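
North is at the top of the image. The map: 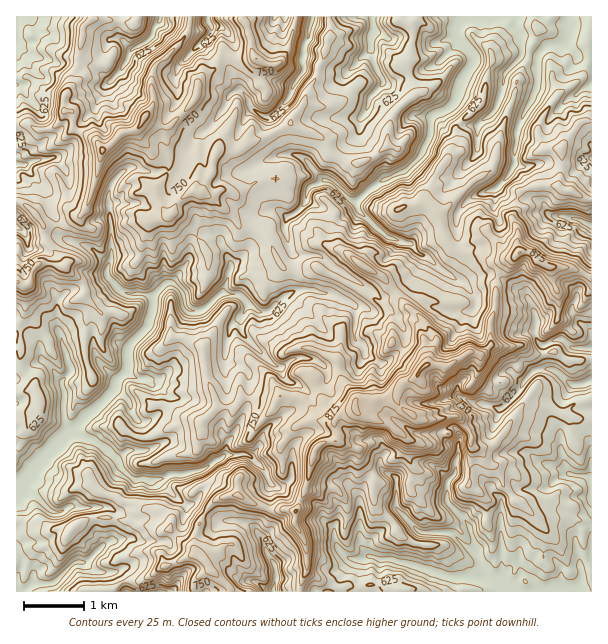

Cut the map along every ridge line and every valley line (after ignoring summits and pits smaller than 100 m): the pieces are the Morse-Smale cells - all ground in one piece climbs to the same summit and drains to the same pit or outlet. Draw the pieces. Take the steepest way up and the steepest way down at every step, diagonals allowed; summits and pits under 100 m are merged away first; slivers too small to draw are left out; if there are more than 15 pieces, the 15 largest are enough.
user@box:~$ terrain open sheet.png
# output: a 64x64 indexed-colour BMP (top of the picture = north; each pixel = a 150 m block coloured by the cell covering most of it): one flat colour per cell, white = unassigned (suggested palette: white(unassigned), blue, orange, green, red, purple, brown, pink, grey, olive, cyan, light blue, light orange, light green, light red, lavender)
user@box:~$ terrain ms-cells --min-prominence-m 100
<image width="64" height="64" href="data:image/bmp;base64,Qk12CAAAAAAAAHYAAAAoAAAAQAAAAEAAAAABAAQAAAAAAAAIAAATCwAAEwsAABAAAAAAAAAA////ALR3HwAOf/8ALKAsACgn1gC9Z5QAS1aMAMJ34wB/f38AIr28AM++FwDox64AeLv/AIrfmACWmP8A1bDFABEREREREREREREAAHd3d3ciIiIiIiIiIiIiIiIiIiIiEREREREREREREQAHd3d3dyIiIiIiIiIiIiIiIiIiIiIRERERERERERERF3d3d3d3IiIiIiIiIiIiIiIiIiIiIhEREREREREREREXd3d3d3ciIiIiIiIiIiIiIiIiIiIiEREREREREREREXd3d3d3dyIiIiIiIiIiIiIiIiIiIiIRERERERERERERd3d3d3d3IiIiIiIiIiIiIiIiIiIiIhERERERERERERF3d3d3d3ciIiIiIiIiIiIiIiIiIiIiEREREREREREREXd3d3d3ciIiIiIiIiIiIiIiIiIiIiIRERERERERERERF3d3d3dyIiIiIiIiIiIiIiIiIiIiIhERERERERERERERd3dxERIiIiIiIiIiIiIiIiIiIiIiEREREREREREREREXcRERESIiIiIiIiIiIiIiIiIiIiIRERERERERERERERERERERIiIiIiIiIiIiIiIiIiIiIhEREREREREREREREREREREiIiIiIiIiIiIiIiIiIiIiERERERERERERERERERERERIiIiIiIiIiIiIiIiIiIiIREREREREREREREREREREREiIiIiIiIiIiIiIiIiIiIhERERERERERERERERERERESIiIiIiIiIiIiIiIiIiIiEREREREREREREREREREREREiIiIiIiIiIiIiIiIiIiIREREREREREREREREREREREREiIiIiIiIiIiIiIiIiIhEREREREREREREREREREREREiIiIiIiIiIiIiIiIiIiERERERERERERERERERERERERIiIiIiIiIiIiIiIiIiIRERERERERERERERERERERERERIiIiIiIiIiIiIiIiIhEREREREREREREREREREREREREREiIiIiIiIiIiIiIiEREREREREREREREREREREREREREREiIiIiIiIiIiIiIRERERERERERERERERERERERERERERIiIiIiIiIiIiIhERERERERERERERERERERERERERERESIiIiIiIiIiIiEREREREREREREREREREREREREREREREzMiIiIiIiIiIRERERERERERERERERERERERERERERETMzIyIiIiIiIhEREREREREREREREREREREREREREREREzMzMiIiIizMFEQREREREREREREREREREREREREREREzMzMyIiLMzMxEREERERERERERERERERERERERERERETMzMzIiIszMzEREERERERERERERERERERERERERERETMzMzMiIizMzMREQRERERERERERERERERERERERERETMzMzMyIizMzMxEREERERERERERERERERERERERETMzMzMzMzIiLMzMzERERBEREUREEREREREREREREREzMzMzMzMzMiLMzMzMBEREREEURERBEREREREREREREzMzMzMzMzMyLMzMzMwAREREREREREQRERERERERERMzMzMzMzPu7u7MzMzMzwAABEREREREREEREREREzMzMzMzMzMzM+7u7szMz///AAAEREREREREQREUQRETMzMzMzMzMzMzPu7u7s////8AAERERERERERBERREETMzMzMzMzMzMzM+7u7u/////wAEREREREREREQRREQRMzMzMzMzMzMzMz7u7u7/////AARERERERERERERERDMzMzMzMzMzMzMzPu7u7v////8ACIhERERERERERERmYzMzMzMzMzMzMzM+7u7v////AACIiIhEREREVURERmZmNmMzMzMzMzMzMz7u7u//8AAAiIiIiERERERVRERmZmZmZjMzMzMzMzMzM+7u7v8AAACIiIiIRERERFVVRmZmZmZmMzNmYzMzMzMzM+4zAAAAM4iIiIiEREREVVVWZmZmZmZmNmZmMzMzMzMzMzMzMzMziIiIiIRERERFVVVmZmZmZmZmZmZmMzMzMzMzMzMzMzOIiIiIhEREREVVVWZmZmZmZmZmZmZmMzMzMzMzMzMzM4iIiIiEREREVVVVZmZmZmZmaZmZZmZjMzMzMzMzMzMziIiIiIpEREVVVVVVVmZmZmZpmZmWZmMzMzMzMzMzMzOIiIiIqqREVVVVVVVVVWZmZpmZmZZmZjMzMzMzMzMzM4gAiIqqqqVVVVVVVVVVVWmZmZmZlmZmMzMzMzMzMzMzAAAIqqqqqlu7VVVVVVVVWZmZmZmZZmYzMzMzMzMzMzMAAACqqqqqq7u1VVVVVVVZmZmZmZljMzMzMzMzMzMzMwAACqqqqqqru7tVVVVVVVWZmZmZmdMzMzMzMzMzMzMzAAAAqqqqqqu7u1VVVVVVVZmZmZmd3TMzMzMzMzMzMzMAAACqqqqqq7u7VVVVVVVVWZmZmZ3dMzMzMzMzMzMzMwAAAAqgCqqru7u1VVVVVVVVmZmZ3d0zMzMzMzMzMzMzAAAACgAAqqq7u7tVVVVVVQDd3Znd0zMzMzMzMzMzMzMAAAAAAACqqqu7u7W7AABVAN3d2d3dMzMzMzMzMzMzMwAAAAAAAAqqqru7u7sAAFUA3d3d3d0zMzMzMzMzMzMzAAAAAAAAAAqqq7u7uwAABQAN3d3d3TMzMzMzMzMzMzMAAAAAAAAACqqru7u7AAAFUA3d3d3dMzMzMzMzMzMzMwAAAAAAAAAAqqu7u7AAAAVQDd3d3dMzMzMzMzMzMzMz"/>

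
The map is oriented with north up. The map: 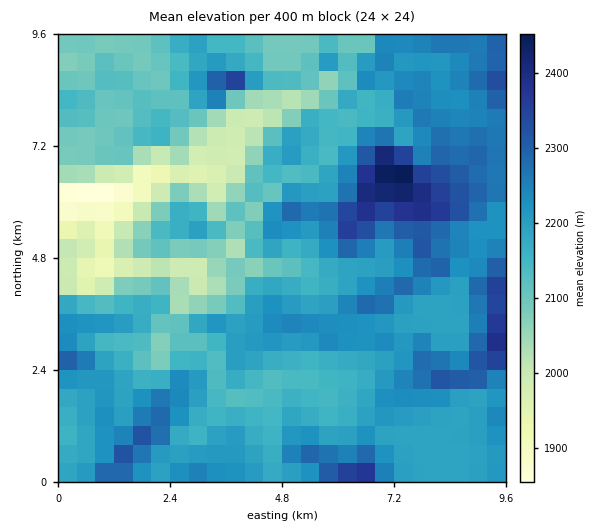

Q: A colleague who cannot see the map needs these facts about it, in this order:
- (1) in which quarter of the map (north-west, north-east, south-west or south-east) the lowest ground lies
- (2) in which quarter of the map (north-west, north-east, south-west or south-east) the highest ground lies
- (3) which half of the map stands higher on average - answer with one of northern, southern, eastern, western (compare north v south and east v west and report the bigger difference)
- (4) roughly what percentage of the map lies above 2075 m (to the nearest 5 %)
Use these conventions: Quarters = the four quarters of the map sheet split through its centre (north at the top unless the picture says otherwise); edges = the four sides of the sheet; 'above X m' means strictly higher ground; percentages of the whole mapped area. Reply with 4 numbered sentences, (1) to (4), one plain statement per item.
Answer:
(1) Look to the north-west quarter for the lowest ground.
(2) The highest point lies in the north-east quarter of the map.
(3) On average the eastern half of the map is the higher ground.
(4) Ground above 2075 m makes up about 85 % of the sheet.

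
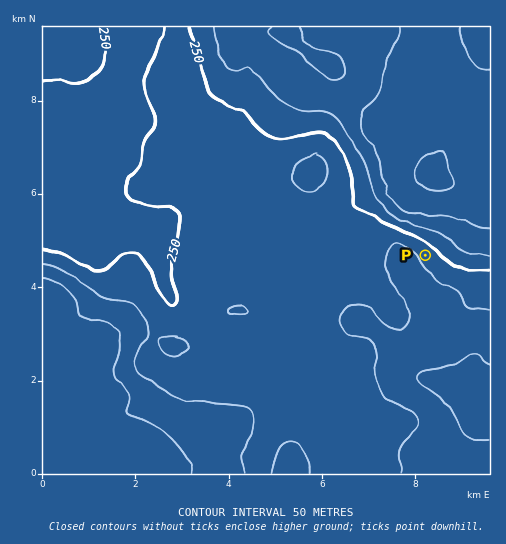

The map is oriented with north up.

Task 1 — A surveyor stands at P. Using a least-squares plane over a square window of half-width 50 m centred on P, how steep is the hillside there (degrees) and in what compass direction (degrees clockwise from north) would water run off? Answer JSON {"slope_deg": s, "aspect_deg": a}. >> {"slope_deg": 7, "aspect_deg": 49}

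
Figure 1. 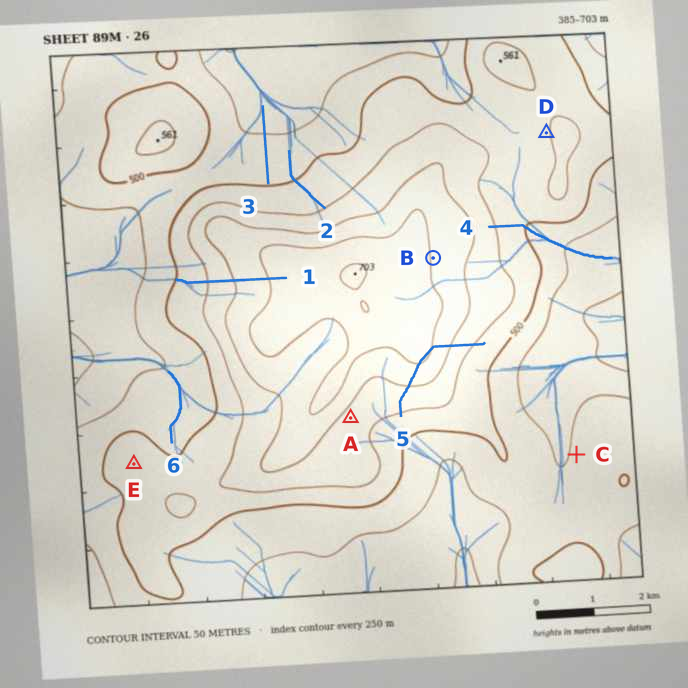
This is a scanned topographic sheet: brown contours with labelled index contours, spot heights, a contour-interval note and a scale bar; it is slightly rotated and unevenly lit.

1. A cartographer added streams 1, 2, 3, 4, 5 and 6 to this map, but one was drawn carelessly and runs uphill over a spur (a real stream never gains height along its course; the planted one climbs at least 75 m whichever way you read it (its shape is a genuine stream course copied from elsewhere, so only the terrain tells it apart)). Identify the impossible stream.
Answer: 5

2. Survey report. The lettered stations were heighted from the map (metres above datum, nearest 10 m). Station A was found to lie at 580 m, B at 640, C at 460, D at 550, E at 530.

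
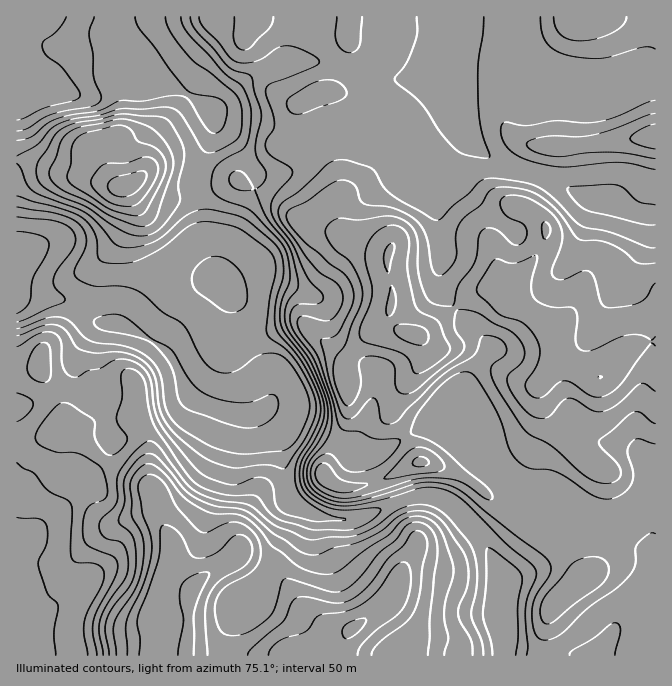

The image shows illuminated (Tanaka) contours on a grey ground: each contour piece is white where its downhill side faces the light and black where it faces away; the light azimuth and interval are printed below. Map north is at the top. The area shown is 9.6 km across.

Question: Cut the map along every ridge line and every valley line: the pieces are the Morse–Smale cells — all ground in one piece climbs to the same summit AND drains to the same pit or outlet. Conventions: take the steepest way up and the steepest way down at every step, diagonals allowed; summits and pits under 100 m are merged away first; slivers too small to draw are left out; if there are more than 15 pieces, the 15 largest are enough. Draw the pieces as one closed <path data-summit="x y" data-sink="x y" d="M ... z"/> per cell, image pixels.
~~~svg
<path data-summit="415 335" data-sink="17 297" d="M514 16l-256 0-12 22 17 19 8 23 7 12 16 11 7 0-3 9 5 30-2 5 14 6 13 12 8 15 3 12-1 25 6 18-39-11-30-26-21-9-17-10-20-3-20-7-3 13 7 23 3 38 9 24 0 10-3 6-13 6-13 14-23 44 13 15 10 28 10 11 46 15 14-2 8-5 6 0 17 10 17 5 40 20 13 10 17 0 10-3 42-25 26-8 8 7 21 32 46 46 15 10 14 5-6 7-24 35-21 24-2 34 3 14 0 23 151 1 1-439-21-3-25-11-26-5-37-20-42-12-18-10-14-14-10-19-7-26 0-34 5-33 41 3 12 3z"/><path data-summit="354 628" data-sink="17 297" d="M115 324l-20 2-19 29 0 12 3 6 20 24 5 10 4 23 5 12-9 15-10 11-5 10 0 9-2 2-13 9-44 38-14 1 1 119 487-1 0-23-3-14 2-36-4-10-20-38-25-28-20-10-17 0-63 23-30-1-27-12-6-4-3-9-9-55-6-16-11-9-22 3-46-15-10-11-10-28-14-16-25-15z"/><path data-summit="415 335" data-sink="17 93" d="M257 16l-240 0-1 77 52 0 12 3 22 0 26-8 10-9 6 4 31 5 27 16 9 8 2 5 1 11-5 17-11 22 2 4 37 8 17 10 21 9 30 26 37 10-4-17 1-25-3-12-8-15-13-12-14-6 2-5-5-29 3-10-7 0-16-11-7-12-8-23-17-19z"/><path data-summit="127 185" data-sink="17 297" d="M24 159l-8 1 0 135 48 4 34 24 29 5 15 6 17 12 3 0 22-43 13-14 13-6 3-6 0-10-9-24-3-38-7-23 2-12-12-6-24 0-11 5-11 10-11 7-15 0-32-10-25-5z"/><path data-summit="655 137" data-sink="17 297" d="M465 29l-4 1-5 33 0 34 3 16 10 24 18 19 18 10 42 12 37 20 26 5 32 13 14-1-1-134-11 0-39 17-25-2-18-8-32-7-11-19-5-17 0-8-2-3z"/><path data-summit="420 462" data-sink="17 297" d="M268 409l-10 3 7 2 8 8 5 10 11 66 8 8 17 8 20 5 20 0 63-23 17 0 10 3 10 7 25 28 17 30 8 19 20-23 24-35 6-7-14-5-15-10-46-46-21-32-8-7-26 8-42 25-10 3-17 0-13-10-40-20-17-5z"/><path data-summit="415 335" data-sink="17 297" d="M37 296l-21 1 1 239 13 0 44-38 13-9 2-2 0-9 5-10 10-11 9-15-5-12-4-23-5-10-11-12-12-18 0-12 5-10 14-19 9-3-12-4-18-15-10-5z"/><path data-summit="127 185" data-sink="17 93" d="M138 79l-10 9-26 8-22 0-12-3-51 1-1 64 21 5 18 8 25 5 32 10 15 0 11-7 11-10 11-5 24 0 13 5 12-24 5-17-3-16-16-13-20-11-31-5z"/><path data-summit="592 17" data-sink="17 297" d="M655 16l-140 0-1 29 9 25 7 11 32 7 25 10 18 0 29-14 22-4z"/>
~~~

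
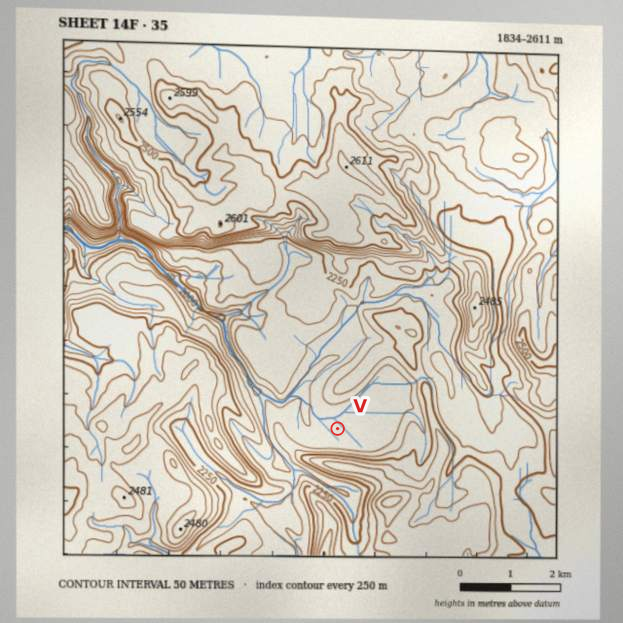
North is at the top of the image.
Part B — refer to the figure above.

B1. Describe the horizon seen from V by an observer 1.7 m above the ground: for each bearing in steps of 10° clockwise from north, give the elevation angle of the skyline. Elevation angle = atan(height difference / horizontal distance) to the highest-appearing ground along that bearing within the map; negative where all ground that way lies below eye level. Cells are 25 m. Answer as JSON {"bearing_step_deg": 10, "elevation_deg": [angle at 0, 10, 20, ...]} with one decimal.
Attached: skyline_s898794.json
{"bearing_step_deg": 10, "elevation_deg": [8.0, 7.9, 7.0, 4.8, 4.7, 6.0, 5.1, 5.8, 5.0, 5.6, 6.1, 6.1, 7.6, 11.2, 13.9, 16.6, 19.1, 20.4, 21.2, 20.9, 19.9, 17.8, 14.8, 10.5, 6.5, 7.4, 7.3, 6.9, 6.0, 5.9, 3.7, 3.1, 4.9, 6.2, 5.9, 7.0]}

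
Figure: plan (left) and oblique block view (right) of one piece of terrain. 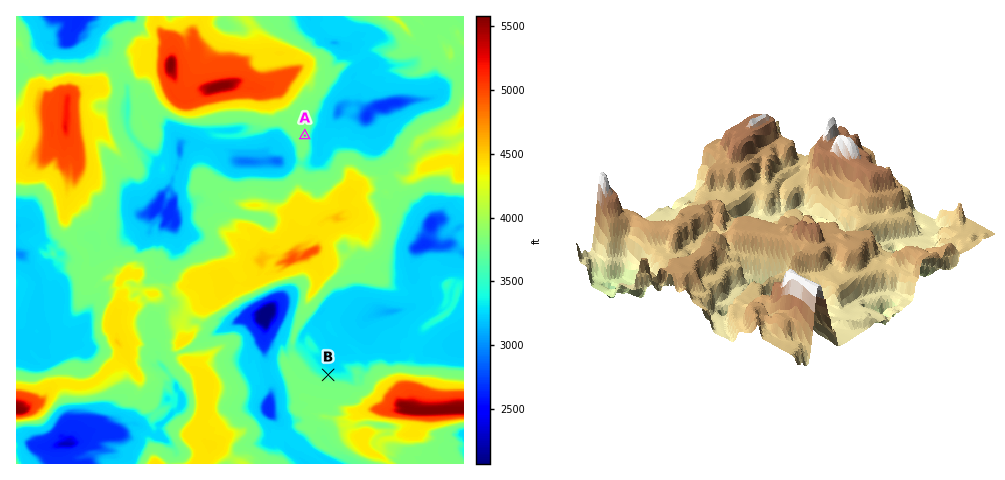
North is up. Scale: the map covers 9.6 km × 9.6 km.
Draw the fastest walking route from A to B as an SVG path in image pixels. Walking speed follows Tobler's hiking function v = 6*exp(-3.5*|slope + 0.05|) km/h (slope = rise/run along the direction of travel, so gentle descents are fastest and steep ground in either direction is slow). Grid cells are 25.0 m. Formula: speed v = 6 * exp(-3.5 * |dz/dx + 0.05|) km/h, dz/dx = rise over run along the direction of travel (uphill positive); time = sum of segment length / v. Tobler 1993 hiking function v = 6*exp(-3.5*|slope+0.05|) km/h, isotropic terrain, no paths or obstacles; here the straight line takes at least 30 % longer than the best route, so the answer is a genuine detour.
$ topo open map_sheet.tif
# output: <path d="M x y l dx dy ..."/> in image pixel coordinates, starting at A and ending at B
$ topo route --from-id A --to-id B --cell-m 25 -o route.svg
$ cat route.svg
<path d="M305 136l0 4 2 5 0 8-3 7-6 7-4 7 5 9 2 3 1 2 7 6 3 5 1 1 5 2 1 2 0 19 2 5 0 4 2 6 0 5 3 5 0 30-10 19-10 10-9 20-3 8-2 5 0 3 2 6 20 20 12 6 2 0"/>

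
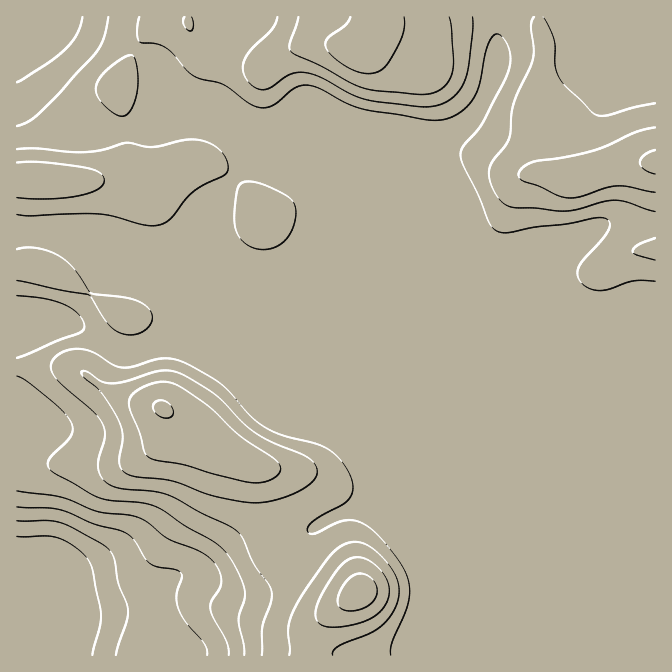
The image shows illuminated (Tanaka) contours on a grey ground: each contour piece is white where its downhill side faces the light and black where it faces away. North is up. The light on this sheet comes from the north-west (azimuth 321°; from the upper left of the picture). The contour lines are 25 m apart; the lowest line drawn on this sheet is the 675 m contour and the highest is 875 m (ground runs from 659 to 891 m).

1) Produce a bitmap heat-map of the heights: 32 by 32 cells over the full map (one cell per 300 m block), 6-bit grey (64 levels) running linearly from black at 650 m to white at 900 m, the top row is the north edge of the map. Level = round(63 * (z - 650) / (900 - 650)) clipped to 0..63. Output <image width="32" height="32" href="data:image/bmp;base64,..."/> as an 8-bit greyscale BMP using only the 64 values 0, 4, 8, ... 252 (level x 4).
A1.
<image width="32" height="32" href="data:image/bmp;base64,Qk02CAAAAAAAADYEAAAoAAAAIAAAACAAAAABAAgAAAAAAAAEAAATCwAAEwsAAAABAAAAAAAAAAAAAAEBAQACAgIAAwMDAAQEBAAFBQUABgYGAAcHBwAICAgACQkJAAoKCgALCwsADAwMAA0NDQAODg4ADw8PABAQEAAREREAEhISABMTEwAUFBQAFRUVABYWFgAXFxcAGBgYABkZGQAaGhoAGxsbABwcHAAdHR0AHh4eAB8fHwAgICAAISEhACIiIgAjIyMAJCQkACUlJQAmJiYAJycnACgoKAApKSkAKioqACsrKwAsLCwALS0tAC4uLgAvLy8AMDAwADExMQAyMjIAMzMzADQ0NAA1NTUANjY2ADc3NwA4ODgAOTk5ADo6OgA7OzsAPDw8AD09PQA+Pj4APz8/AEBAQABBQUEAQkJCAENDQwBEREQARUVFAEZGRgBHR0cASEhIAElJSQBKSkoAS0tLAExMTABNTU0ATk5OAE9PTwBQUFAAUVFRAFJSUgBTU1MAVFRUAFVVVQBWVlYAV1dXAFhYWABZWVkAWlpaAFtbWwBcXFwAXV1dAF5eXgBfX18AYGBgAGFhYQBiYmIAY2NjAGRkZABlZWUAZmZmAGdnZwBoaGgAaWlpAGpqagBra2sAbGxsAG1tbQBubm4Ab29vAHBwcABxcXEAcnJyAHNzcwB0dHQAdXV1AHZ2dgB3d3cAeHh4AHl5eQB6enoAe3t7AHx8fAB9fX0Afn5+AH9/fwCAgIAAgYGBAIKCggCDg4MAhISEAIWFhQCGhoYAh4eHAIiIiACJiYkAioqKAIuLiwCMjIwAjY2NAI6OjgCPj48AkJCQAJGRkQCSkpIAk5OTAJSUlACVlZUAlpaWAJeXlwCYmJgAmZmZAJqamgCbm5sAnJycAJ2dnQCenp4An5+fAKCgoAChoaEAoqKiAKOjowCkpKQApaWlAKampgCnp6cAqKioAKmpqQCqqqoAq6urAKysrACtra0Arq6uAK+vrwCwsLAAsbGxALKysgCzs7MAtLS0ALW1tQC2trYAt7e3ALi4uAC5ubkAurq6ALu7uwC8vLwAvb29AL6+vgC/v78AwMDAAMHBwQDCwsIAw8PDAMTExADFxcUAxsbGAMfHxwDIyMgAycnJAMrKygDLy8sAzMzMAM3NzQDOzs4Az8/PANDQ0ADR0dEA0tLSANPT0wDU1NQA1dXVANbW1gDX19cA2NjYANnZ2QDa2toA29vbANzc3ADd3d0A3t7eAN/f3wDg4OAA4eHhAOLi4gDj4+MA5OTkAOXl5QDm5uYA5+fnAOjo6ADp6ekA6urqAOvr6wDs7OwA7e3tAO7u7gDv7+8A8PDwAPHx8QDy8vIA8/PzAPT09AD19fUA9vb2APf39wD4+PgA+fn5APr6+gD7+/sA/Pz8AP39/QD+/v4A////AAgICBAkOERISExkgJysuLiwqJyMjIyMjIyMjIyMjIyMCAgIDCA0QERMWGyEnKzAyMjArJCMjIyMjIyMjIyMjIwICAgMIDA8RFBgcICUqLzU5ODEnIyMjIyMjIyMjIyMjAgICBAkOEBIUFxsgJSgsMjk7MygjIyMjIyMjIyMjIyMCAgIFCg8SExQXHCMnKCktNDUuJSMjIyMjIyMjIyMjIwQEBQkNERQXGRwhJigoJyktLScjIyMjIyMjIyMjIyMjCwoMEBMVGBwgIyUnKCcmJicmIyMjIyMjIyMjIyMjIyMUFBYaHB0fIiUoKisrKignJiQjIyMjIyMjIyMjIyMjIxscHiEkJygpLC4wMTEvLConJCMjIyMjIyMjIyMjIyMjHh8hIygtMDEyMzU1NDEuKiYjIyMjIyMjIyMjIyMjIyMeHyAiJy4zNTY2NjQvKyglIyMjIyMjIyMjIyMjIyMjIx4eHyInLjU4NzYzLCYjIyMjIyMjIyMjIyMjIyMjIyMjHh4hJisxNzk2MywlIyMjIyMjIyMjIyMjIyMjIyMjIyMfIiYrLC4yNDArJSMjIyMjIyMjIyMjIyMjIyMjIyMjIyEkKSsoJigqJyQjIyMjIyMjIyMjIyMjIyMjIyMjIyMjHSAjJCMjIyMjIyMjIyMjIyMjIyMjIyMjIyMjIyMjIyMaGxwgJSgmIyMjIyMjIyMjIyMjIyMjIyMjIyMjIyMjIxwdHyQnKCYjIyMjIyMjIyMjIyMjIyMjIyMjIyMjIyMjJCYnJSQjIyMjIyMjIyMjIyMjIyMjIyMjIyMjIyYnJSQoKScjIyMjIyMjIyMjIyMjIyMjIyMjIyMjIyMjJyoqKiUlIyMjIyMjIyMjJSckIyMjIyMjIyMjIyMjIyMkKCssJCQjIyMkJSUjIyQoKicjIyMjIyMjIyMlJycmJSQmKSspKSkoKCorKSUjJCgqJyQjIyMjIyMjIycsLS0uLSorLTAwLy0sKysrKSUlJiYkIyMjIyMjIyMkKjAyMzU1MzI0Li0sKyopKSorKSYkIyMjIyMjIyMjIyYrMDIzNDY2NzklJSQkJSYmJignJCMjIyMjIyMjIyMkJiksMDEwMTI1NyAhISEjJSMjIyMjIyMjIyMjIyMjJCUlJysvMS8uLjAxHR8hIyYnIyMjIyMlJiQjIyUoKiwsKiYlKi8wLiwrLCwaHB8jKCgkIyMkJiotKSYpLzM0NDQyKiUnLS4sKikpKRkaHCAlJyQjJikpLTAvMDM4Ojk3NjQtJiYrLSspKCcnGBgZHCElJiYqKigqLjI1ODs8Ozc1My4nJistKyknJycYFxgaHyQnKSwqJicqMDU3OTs8ODUzLignKywqKCcnJw="/>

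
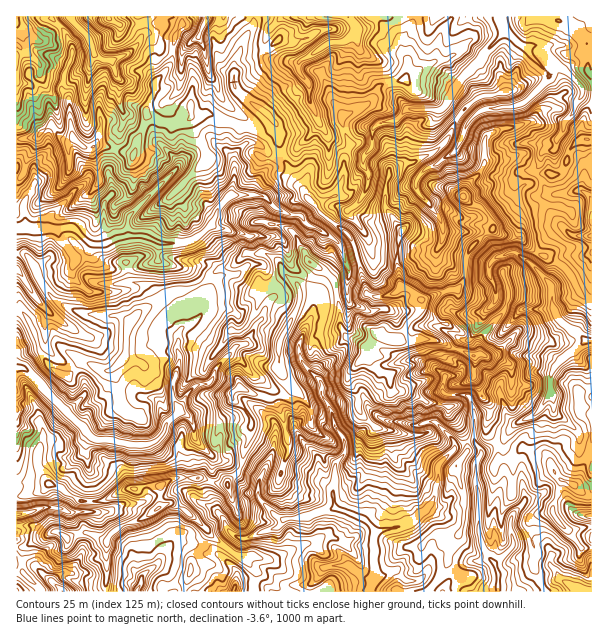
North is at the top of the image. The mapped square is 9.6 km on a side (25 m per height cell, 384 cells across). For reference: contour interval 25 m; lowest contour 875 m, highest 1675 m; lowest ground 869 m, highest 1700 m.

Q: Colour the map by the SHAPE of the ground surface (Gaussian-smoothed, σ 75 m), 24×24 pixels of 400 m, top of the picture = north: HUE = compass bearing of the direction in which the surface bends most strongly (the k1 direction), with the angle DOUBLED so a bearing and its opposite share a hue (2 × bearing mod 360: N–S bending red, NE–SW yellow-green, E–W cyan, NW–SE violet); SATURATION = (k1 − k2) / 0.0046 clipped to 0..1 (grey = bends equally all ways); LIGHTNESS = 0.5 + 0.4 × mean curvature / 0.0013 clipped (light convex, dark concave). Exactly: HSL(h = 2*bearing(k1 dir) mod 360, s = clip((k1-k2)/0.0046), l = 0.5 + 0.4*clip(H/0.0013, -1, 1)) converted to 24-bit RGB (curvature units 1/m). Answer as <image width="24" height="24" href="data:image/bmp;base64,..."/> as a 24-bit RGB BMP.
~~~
<image width="24" height="24" href="data:image/bmp;base64,Qk32BgAAAAAAADYAAAAoAAAAGAAAABgAAAABABgAAAAAAMAGAAATCwAAEwsAAAAAAAAAAAAAktyKaRBQLYU+6OSrc02QHXmBuHS+yKmhnXiyIplnoGtue66SNpmgxoqTWj51R7Bom0c1tlx3kMG4cna6YEF4pcOFgi1JhG8uy0tEvlqDKZ6P6u6/MDBVV5WVR3pnvpp5R0jFudLwtajawIK0rUCBgYcrR62inF2sk7vGXZiWobFZZCVRNYaL2MOePyFWwOmxiZHh1uX1ybLxoKrr7njiZJI6LEQphNFOgBG/Zn4AEksbqLdOv4nFmZvHm0WhOpVFQY90vZXC3MmsPyFpIyuYzad+YMnMmebUKTwDKzADgrEAvgteXWUc8Zy6gb/psOI9Qgo11PfWRAcwaKMsH40mZiUodGlFnYNyTYY/KlQh4N2iLxd4LsBPM32b48qRaTscnoPB1uv0Xrm9PjFhydPzrKvn747amIXnyt77tTcxMwv4ntWtcUx7RCxtsYJzh3tprcicGitp2uixWhaNnrtxTDOGYtB0qcratmSAnKNVJ3d3e8HVXb2VcEVFrms4lIBAOBUZ8LekBigt8de0biZFCEdfy4t2Xatdo6ZmDjw07ruSFVKCtoCrYYqqp8eYonhRpjilu+LFbSuJTyoHMyAIJYwLKexTTRFinHGt597LIyty/0gUrvvFIgA35Oy3td7rQGnt9z7sNL0MeBvdMIZqi6O6q32Xtk9GX+eljilKTQ4sjbTKp8vW2Ki0BS4qiCZDr2NWltRVjDJ6Nz+uofmRMQhY8/CGiUkVVG4ZQtj/y8/61vUSmzFHEUoYZSRezdWl6PoRMgYbP9eai7RmhJNisY9zGAydANoVM5fP28rzuCuozO/RIgEy5MivPox9yubInMHkAxBDuQAeiet4N8ksmbPSDx1e1t/BWRRMtOvWkHvNgJnGu4mjjaybFxJv6crIA45lyiZJ2pKvq94bTQtONsZ85LbFt8BdeFcdKgkLF6BX+tHUYuLBbk81CikdvoFTONKbZrm4iEZBTzwwv7N/YXVmTzWBbaKN45nCF3depsJlugGjconGZaLE06GQtaLZtqfksMnyN+ru1HdC8kG4eoi8eYvMWk4SoeDGYBpHgbzYpK3YoZnNqn2uem6IV3tqS4hMwz9NOHlk6J+qL2NvK8+Qsq4OTDEO3ptlK38vh2sjDGdE//MHsJUuKQojurtvsxQ7i+WrgDpRj3stbJ5Hg4K/rJ3Mo3uyU2N3pJvGi2mrp7pvXEt0AY2u0u/5y57z1/Tsu1/q89jtDhyC9+eoe4u6Ig9Aqty1U+Oku5x7LGZ5YVOo1MOTNHo/gDU/k2HDq3zGXac2sMNEoT/Kwe7hQQt9gugnjsQviIE9Hhkq98+gAx8w9PrRMQIde+S1V6mHoLtBtkpHnkKKR2QtXHkriSQjU2MWG0QST52E1XUOlWgMU/VLkSxdiQAiGkXmzaZbq6tKF0NX1J5/83G7ALNRlPXjcXyooJw/jVY9amczc00zxptEHqVB3GHXnL6Ber6QCBgu1eD2v+j8disAixAAXPmaeiKLoOS74NbvMwhBrK06y/LMdEyqm1N3dztzZNHCIZul8Zi3ELKUM9bh64N6ADMj9tXpnE9hF2Q3RU4PLQYIs9Dmj+fO1H6hCCo86/SfLQkgfR7G1vXoR79YZD1gk1lndZVBdyVRuS9NQzWJ75BrV6YdzaaBw5nCAjEe6qm5kp/CXy6qXbe/hsSrv2pd3cJsBwYt9+rUDSOdBXIfrkpW73t7Rmt2Nn6c3rPeYH+jxovXKFx5wPPnm5ngdKHSuHCIkDmdRchKjjVcN597tqNmN5RIuklT2HlQB0J3wtmUr3/G/776ASky+O3TeWotgYYvF1hN4K3FU0mba1PZoOc/3Z16JDJa1nyLjYW6kYSueo+6ima2mseomay2NRVH1d6ZYz4WDDsFu8hIIEhe/wiaU+1i5Mv38tT3F2R/d8tYQmCLgzmVJPRJ0uOdOCeS0ZqEPG99tsmMejFzjM+gkrabkmxrQR98nsyu06fc0WjLmHYXE49B6jTV/zv2b68AA0AM8MrbFj1yK365lWo+qNwjatk/SBNkls6VNi+30959dTGoqMOGboViajF9cOTVYZFjW3KRw1zCzsGop1d3EkgmamYx39uwd0HCZXAuwS89O3yUQGqN9+/UQQEtD20Qgp1I3M00HgVThLxww6OFrD95oqc0BjkFqqgvbSxXa6djjrCBp3K03KzSFFpLu6dVZTM2i0hao8GBjTx+guKScQBUkXPgwe3dPlul4aenCVqIuaFxxaOSP5OJm71K2T/uNyzlLHdQh6BvopNrUHyWaaZ2vWC1aTR+r5THj6+9iLSb"/>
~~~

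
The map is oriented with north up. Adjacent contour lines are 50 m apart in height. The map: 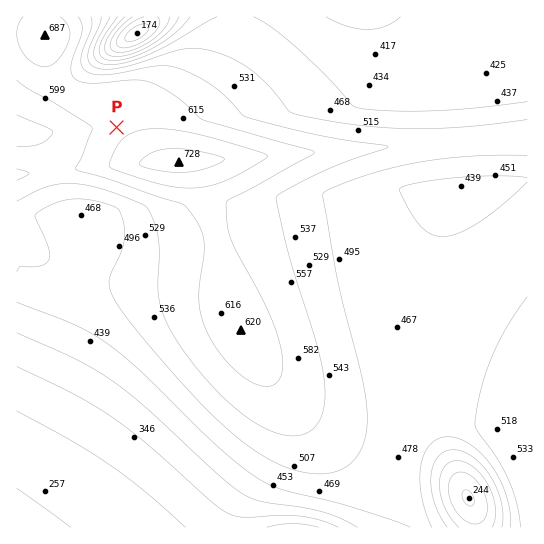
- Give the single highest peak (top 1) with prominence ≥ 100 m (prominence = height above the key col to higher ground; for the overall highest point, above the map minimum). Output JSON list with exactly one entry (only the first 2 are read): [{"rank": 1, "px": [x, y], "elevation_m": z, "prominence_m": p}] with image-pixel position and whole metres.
[{"rank": 1, "px": [179, 162], "elevation_m": 728, "prominence_m": 554}]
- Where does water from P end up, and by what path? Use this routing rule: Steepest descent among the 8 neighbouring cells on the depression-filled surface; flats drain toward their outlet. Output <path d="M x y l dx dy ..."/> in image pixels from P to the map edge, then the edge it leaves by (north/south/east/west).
<path d="M117 127l-2-1-13 0-1 1-23 2-1 1-15 0-1 1-44 2"/>
exit: west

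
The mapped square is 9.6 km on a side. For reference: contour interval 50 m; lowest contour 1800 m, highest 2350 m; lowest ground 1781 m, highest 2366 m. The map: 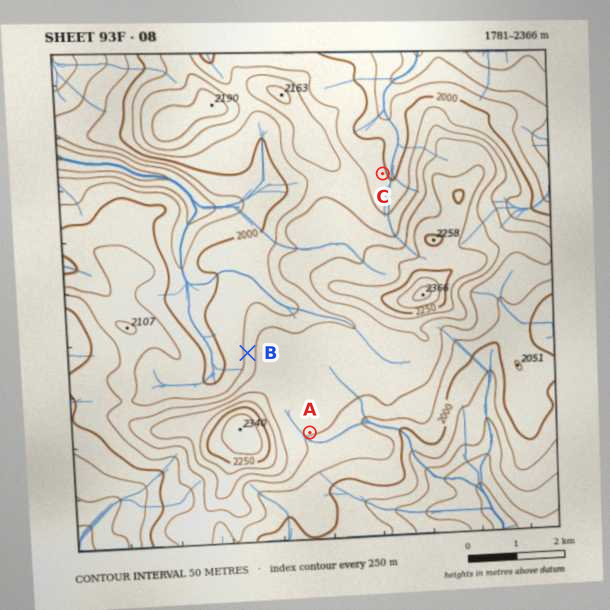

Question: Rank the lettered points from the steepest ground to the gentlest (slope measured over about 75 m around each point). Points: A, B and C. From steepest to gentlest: B C A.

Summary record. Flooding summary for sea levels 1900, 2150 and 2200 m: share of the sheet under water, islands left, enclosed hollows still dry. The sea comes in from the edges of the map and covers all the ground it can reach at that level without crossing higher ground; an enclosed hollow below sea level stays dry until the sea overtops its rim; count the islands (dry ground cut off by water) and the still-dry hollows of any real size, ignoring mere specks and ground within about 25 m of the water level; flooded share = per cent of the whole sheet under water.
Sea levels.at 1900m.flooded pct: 10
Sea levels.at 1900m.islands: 0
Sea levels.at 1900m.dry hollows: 0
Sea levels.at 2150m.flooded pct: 88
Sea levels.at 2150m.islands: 3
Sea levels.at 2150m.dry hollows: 0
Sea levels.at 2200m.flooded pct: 94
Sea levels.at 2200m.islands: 2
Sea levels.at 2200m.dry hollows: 0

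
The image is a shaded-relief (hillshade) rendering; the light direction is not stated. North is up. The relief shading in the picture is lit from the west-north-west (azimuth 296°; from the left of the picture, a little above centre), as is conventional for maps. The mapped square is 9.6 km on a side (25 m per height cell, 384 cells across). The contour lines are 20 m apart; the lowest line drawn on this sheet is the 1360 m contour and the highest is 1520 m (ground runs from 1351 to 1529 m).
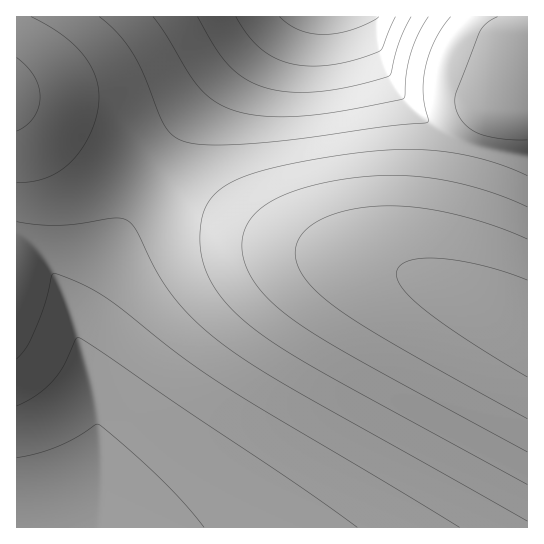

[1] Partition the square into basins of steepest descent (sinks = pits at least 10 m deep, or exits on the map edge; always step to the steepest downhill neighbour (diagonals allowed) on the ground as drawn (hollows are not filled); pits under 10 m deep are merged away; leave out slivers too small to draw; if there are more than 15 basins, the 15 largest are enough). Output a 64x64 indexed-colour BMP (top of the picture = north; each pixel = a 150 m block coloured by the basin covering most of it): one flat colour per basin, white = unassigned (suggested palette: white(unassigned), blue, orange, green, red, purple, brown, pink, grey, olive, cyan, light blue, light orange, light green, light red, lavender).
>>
<image width="64" height="64" href="data:image/bmp;base64,Qk12CAAAAAAAAHYAAAAoAAAAQAAAAEAAAAABAAQAAAAAAAAIAAATCwAAEwsAABAAAAAAAAAA////ALR3HwAOf/8ALKAsACgn1gC9Z5QAS1aMAMJ34wB/f38AIr28AM++FwDox64AeLv/AIrfmACWmP8A1bDFABERERERERERERERERERERERERERERERERERERERERERERERERERERERERERERERERERERERERERERERERERERERERERERERERERERERERERERERERERERERERERERERERERERERERERERERERERERERERERERERERERERERERERERERERERERERERERERERERERERERERERERERERERERERERERERERERERERERERERERERERERERERERERERERERERERERERERERERERERERERERERERERERERERERERERERERERERERERERERERERERERERERERERERERERERERERERERERERERERERERERERERERERERERERERERERERERERERERERERERERERERERERERERERERERERERERERERERERERERERERERERERERERERERERERERERERERERERERERERERERERERERERERERERERERERERERERERERERERERERERERERERERERERERERERERERERERERERERERERERERERERERERERERERERERERERERERERERERERERERERERERERERERERERERERERERERERERERERERERERERERERERERERERERERERERERERERERERERERERERERERERERERERERERERERERERERERERERERERERERERERERERERERERERERERERERERERERERERERERERERERERERERERERERERERERERERERERERERERERERERERERERERERERERERERERERERERERERERERERERERERERERERERERERERERERERERERERERERERERERERERERERERERERERERERERERERERERERERERERERERERERERERERERERERERERERERERERERERERERERERERERERERERERERERERERERERERERERERERERERERERERERERERERERERERERERERERERERERERERERERERERERERERERERERERERERERERERERERERERERERERERERERERERERERERERERERERERERIRERERERERERERERERERERERERERERERERERERERESIhEREREREREREREREREREREREREREREREREREREREiIiERERERERERERERERERERERERERERERERERERERIiIiIRERERERERERERERERERERERERERERERERERESIiIiIhERERERERERERERERERERERERERERERERERIiIiIiIiERERERERERERERERERERERERERERERERESIiIiIiIiIRERERERERERERERERERERERERERERERIiIiIiIiIiIhERERERERERERERERERERERERERERIiIiIiIiIiIiIiERERERERERERERERERERERERERIiIiIiIiIiIiIiIiIRERERERERERERERERERERERIiIiIiIiIiIiIiIiIiIhEREREREREREREREREREREiIiIiIiIiIiIiIiIiIiIiERERERERERERERERERERIiIiIiIiIiIiIiIiIiIiIiIRERERERERERERERERESIiIiIiIiIiIiIiIiIiIiIiIhEREREREREREREREREiIiIiIiIiIiIiIiIiIiIiIiIiEREREREREREREREREiIiIiIiIiIiIiIiIiIiIiIiIiIREREREREREREREREiIiIiIiIiIiIiIiIiIiIiIiIiIhERERERERERERERIiIiIiIiIiIiIiIiIiIiIiIiIiIiERERERERERERERIiIiIiIiIiIiIiIiIiIiIiIiIiIiIRERERERERERERIiIiIiIiIiIiIiIiIiIiIiIiIiIiIhERERERERERESIiIiIiIiIiIiIiIiIiIiIiIiIiIiIiERERERERERESIiIiIiIiIiIiIiIiIiIiIiIiIiIiIiIREREREREREiIiIiIiIiIiIiIiIiIiIiIiIiIiIiIiIhERERERERIiIiIiIiIiIiIiIiIiIiIiIiIiIiIiIiIiERERERESIiIiIiIiIiIiIiIiIiIiIiIiIiIiIiIiIiIRERERIiIiIiIiIiIiIiIiIiIiIiIiIiIiIiIiIiIiIhEREiIiIiIiIiIiIiIiIiIiIiIiIiIiIiIiIiIiIiIiERIiIiIiIiIiIiIiIiIiIiIiIiIiIiIiIiIiIiIiIiIiIiIiIiIiIiIiIiIiIiIiIiIiIiIiIiIiIiIiIiIiIiIiIiIiIiIiIiIiIiIiIiIiIiIiIiIiIiIiIiIiIiIiIiIiIiIiIiIiIiIiIiIiIiIiIiIiIiIiIiIiIiIiIiIiIiIiIiIiIiIiIiIiIiIiIiIiIiIiIiIiIiIiIiIiIiIiIiIiIiIiIiIiIiIiIiIiIiIiIiIiIiIiIiIiIiIiIiIiIiIiIiIiIiIiIiIiIiIiIiIiIiIiIiIiIiIiIiIiIiIiIiIiIiIiIiIiIiIiIiIiIiIiIiIiIiIiIiIiIiIiIiIiIiIiIiIiIiIiIiIiIiIiIiIiIiIiIiIiIiIiIiIiIiIiIiIiIiIiIiIiIiIiIiIiIiIiIiIiIiIiIiIiIiIiIiIiIiIiIiIiIiIiIiIiIiIiIiIiIiIiIiIiIiIiIiIiIiIiIiIiIiIiIiIiIiIiIiIiIiIiIiIiIiIi"/>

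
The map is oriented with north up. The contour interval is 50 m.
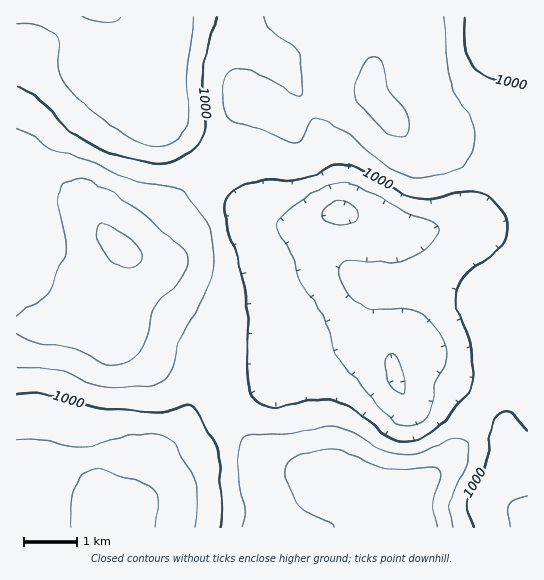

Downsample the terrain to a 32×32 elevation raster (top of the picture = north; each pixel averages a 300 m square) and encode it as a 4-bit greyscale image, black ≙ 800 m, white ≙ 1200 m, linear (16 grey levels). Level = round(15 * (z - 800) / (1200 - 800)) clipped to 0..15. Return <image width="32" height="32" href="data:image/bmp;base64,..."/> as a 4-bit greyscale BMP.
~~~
<image width="32" height="32" href="data:image/bmp;base64,Qk12AgAAAAAAAHYAAAAoAAAAIAAAACAAAAABAAQAAAAAAAACAAATCwAAEwsAABAAAAAAAAAAAAAAABEREQAiIiIAMzMzAERERABVVVUAZmZmAHd3dwCIiIgAmZmZAKqqqgC7u7sAzMzMAN3d3QDu7u4A////AFVWZmZlVniqu7u8zNy5dmZVVmZmZVZ4qrvMzMzMuXZmVVZmZmVWeaq7zMzMzLmGZlVVZlVVVnmrvMzMzMu6h2ZVVVVVVWZ5q7u8y6qqqph3ZmZmZVZniaqqq6qYeJmYd2Zmd2Znd4mZmZmYdlZ4iHd3d3iIiHiJiIiIh2VFaIiIiIiZmZmImId3d3ZURWeIiJmZqqqpmZh3d3ZlREVmeIiqqru7upmYd3dmVURFVniZu7vMzLqZmHd3ZlVERVaImbzMzMy6qYh3d2ZVVVVniJm8zMzMu6mId3ZlVWVWZ4iZu8zMzMu6mHdmZWZmZneIiau8zd3Muph3ZlVmZmZ3iImru83d3LuYd2ZVZmZmd3iJq7vN3cy7mHZlVVVVVmd3iaq83d3LupdmZVRERFVmZ3iqvN3Mu6qHZmVENEVWZmd4qrzMu6qph3dmVERWd3d3iaq7u6qZmYh3d3ZWeJmYiJmqqqmYiImYiIiHeJmqqZmZqpmId2Z4mYiZmImru6qZmamYdmVVZ4mZmpmau7uqmZmYh2ZVRVeJqqqZq7u7qpmZiHZVVERXmqqqmru7u6qZmHdlVVREV5qqmaq7u7upiIh2ZVVERFeZmZmqu7u7qYd3ZmVVRERXiZmZqqu7u6l3ZmZlVVVEV4mZmqqru7qodmZmZmZVVVaImaqqq7u6qHZm"/>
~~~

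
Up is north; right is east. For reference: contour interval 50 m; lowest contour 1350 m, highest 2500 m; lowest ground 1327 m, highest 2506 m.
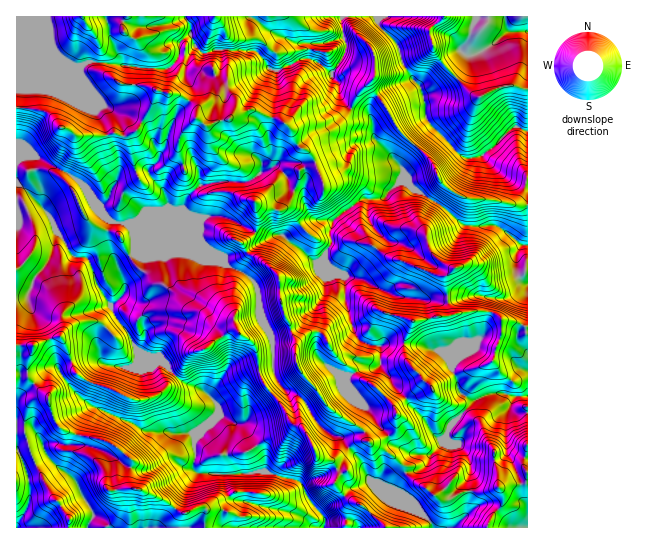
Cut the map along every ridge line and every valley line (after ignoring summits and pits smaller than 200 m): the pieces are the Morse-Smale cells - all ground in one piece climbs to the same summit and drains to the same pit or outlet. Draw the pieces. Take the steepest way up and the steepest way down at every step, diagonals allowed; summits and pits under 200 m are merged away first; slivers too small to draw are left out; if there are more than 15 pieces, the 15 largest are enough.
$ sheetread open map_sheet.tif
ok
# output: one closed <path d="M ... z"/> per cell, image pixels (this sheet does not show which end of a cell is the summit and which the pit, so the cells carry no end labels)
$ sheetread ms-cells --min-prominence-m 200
<path d="M18 184l-2 1 0 160 17 1-6 19 1 13 20 17-1 2-12 2-6 6-5 17 0 9 7 23 14 31 7 12 7 5 10 16-1 9 255 1 2-7-2-6-15-17-7-15-4-3-30-8-46 3-23-2-3-2 0-32 7-10 15-12 0-12-18-17-17-7-20-20-13-2-12-8-9-18-12-15-5-13-12-18-10-26-3-4-11 0-4-3-4-9-11-14-7-16-19-22z"/><path d="M378 16l-125 1 16 14 13 6 16 7 13 0-2 14 12 6 11 10 0 3 7 6 1 12 7 11-2 7-12 11-19 9-15 12-14 8-10 12-14 7-8 6 4 9-2 12 2 26-2 6 8 6 19-2 33 28 8-3 10 11 11 6 3 30 6 23 8 11 18 6 16-6 28 4 16 6 12 10 1 9 5 9 2 11 6 6 6 4 6 0 16-7 22 3-4 7 0 6 6 4 8 0 3-2-1-84-13-6-12-1-11-8-9-1-19 1-13 4-5-40-6 0-38-16-10-1-21-15-21-3-10 8-5 0-23-13-24-28-4 1 8-10 8-18 1-11 16-4-5-12-8-5 2-4 6-6 23-11 17-18 8-17 12-13-2 3 2 4 14 19 14 24 28 25 5 7 8 19 9 8 20 10 17 0 32 6 10 0 0-74-10-4-5 1-31 28-15 3-8-4-32-36-6-30-17-23-8-24-17-17z"/><path d="M369 83l-13 14-5 13-17 18-23 11-6 6-2 4 8 5 5 12-16 4-1 11-8 18-7 8 11 8 4 8 12 13 23 13 5 0 10-8 21 3 21 15 10 1 38 16 6 0 5 40 13-4 19-1 9 1 11 8 12 1 13 6 1-121-42-7-17 0-20-10-9-8-8-19-5-7-28-25-14-24z"/><path d="M222 216l-15 0-12 5-64 2-2 2 6 10 0 18-18 12 8 25-1 4-13 13 28 46 16 8 7 0 20 20 17 7 10 7 10 12-1 9 4 0 13 8 6 0 7-6 1-8 30-26 7 7 16 8 11-13-9-9-8-15 0-21-13-31-3-12 0-17-3-7-19-17-8-2-9-12 14-10z"/><path d="M255 232l-14 11 9 12 8 2 21 20 4 33 13 31 0 21 8 15 9 9-10 13 14 24 12 10 12 4 15 17 5 7 9 19 4 4 23 9-2-4 5-11 7-6 15-4 6-6 1-5 15-15 8-19 23-22-10-5-6-6-2-11-5-9 0-7-10-11-19-7-28-4-16 6-18-6-8-11-6-23-3-30-11-6-10-11-8 3-33-28-19 2z"/><path d="M195 47l-8 6-8 0-4 10-9 6-27-1-46-7-7 2-7 5-17-5-45 0-1 43 31 6 12 15 10 2 9 7 25 0 7-3 16 3 11-6 16-28 4-11 17 2 15 7 7 6 0 12 11 8 4 9 0 10 4 6 11 12 17 6 10 10 8-7 14-7 10-12 14-8 15-12 19-9 14-14 0-4-8-15 0-8-7-6 0-3-15-13-15-2-23 12-5 0-6-4-4-8-9-8-40-2-12 4z"/><path d="M527 16l-148 0-2 3 4 10 15 13 8 24 17 23 6 30 32 36 8 4 15-3 33-29 13 3z"/><path d="M35 156l-10 0-9 5 0 22 10 6 23 26 7 16 11 14 4 9 4 3 11 0 3 4 7 21 15 23 13-11 1-4-8-25 18-12 0-18-6-10 2-2 64-2 12-5 15 0 32 16 2-2 1-16-2-15 2-12-4-8-8 4-26-2-17 4-5-18-3-3-4 0-16 5-7 8-5 12-13-17-7-3-20 6-9 11-5 13-9 8-21-27z"/><path d="M505 393l-12 0-18 7-23 23-8 19-15 15-1 5-11 9-12 2-9 12-1 5 28 25 11 13 94-1 0-114-14-1-3-3 0-6 5-6z"/><path d="M161 91l-5 0-3 11-16 28-11 6-9-3-14 3-25 0-9-7-10-2-12-15-30-5-1 52 9-3 10 0 15 9 19 8 16 14 6 11 8 9 9-8 5-13 9-11 20-6 7 3 13 17 5-12 7-8 16-5 4 0 3 3 5 18 17-4 26 2 7-4-5-7-21-9-11-12-4-6 0-10-4-9-11-8 1-8-3-6-16-9z"/><path d="M185 16l-168 0-1 46 46 1 17 5 7-5 7-2 46 7 27 1 9-6 4-10 8 0 9-7-5-11 0-9z"/><path d="M279 384l-30 26-1 8-7 5 24 36-1 12 35 10 9 17 18 23 20-2 8 2 5 7 26 0-1-3-17-16-21-12-10-11-1-4 4-11-4-8-19-8-4-12-12-20-1-20 2-5-15-7z"/><path d="M302 399l-3 4 1 20 11 18 5 14 19 8 4 8-4 12 11 14 21 12 19 19 47-1-1-4-27-26-31-13-5-5-8-18-5-7-15-17-12-4-12-10z"/><path d="M33 345l-17 1 0 181 51 1 2-10-10-16-7-5-7-12-14-31-7-23 0-9 5-17 6-6 13-2-20-19-1-13 5-12z"/><path d="M253 16l-67 0-1 2 6 8 0 9 5 12 7 6 12-4 40 2 9 8 4 8 6 4 5 0 19-11 11-2 2-14-13 0-16-7-13-6z"/>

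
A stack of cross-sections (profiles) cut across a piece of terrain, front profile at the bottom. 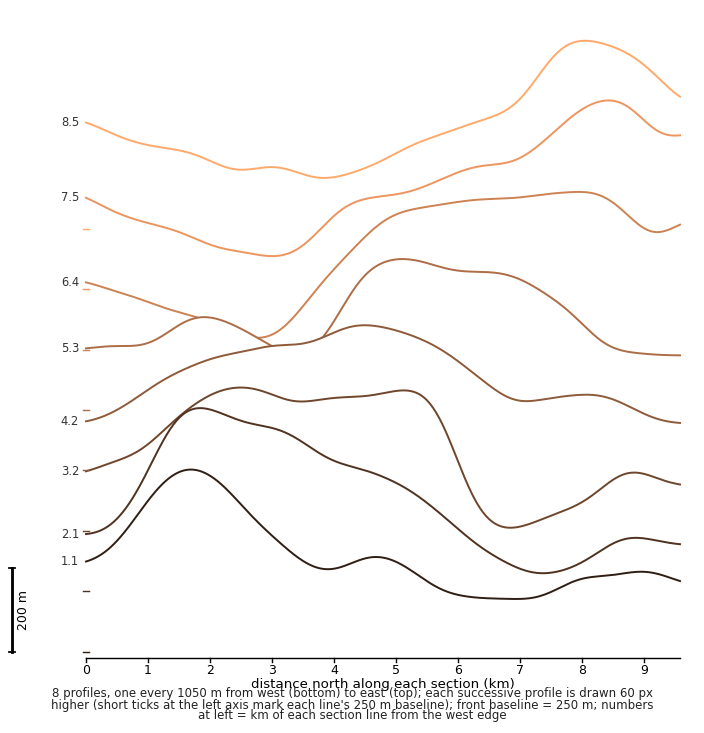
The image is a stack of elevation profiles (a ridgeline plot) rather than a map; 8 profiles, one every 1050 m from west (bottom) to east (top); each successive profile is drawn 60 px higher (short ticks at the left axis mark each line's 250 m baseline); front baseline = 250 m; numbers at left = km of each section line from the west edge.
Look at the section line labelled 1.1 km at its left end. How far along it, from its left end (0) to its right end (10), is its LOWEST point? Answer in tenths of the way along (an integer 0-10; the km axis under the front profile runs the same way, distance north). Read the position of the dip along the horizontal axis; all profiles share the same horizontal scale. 7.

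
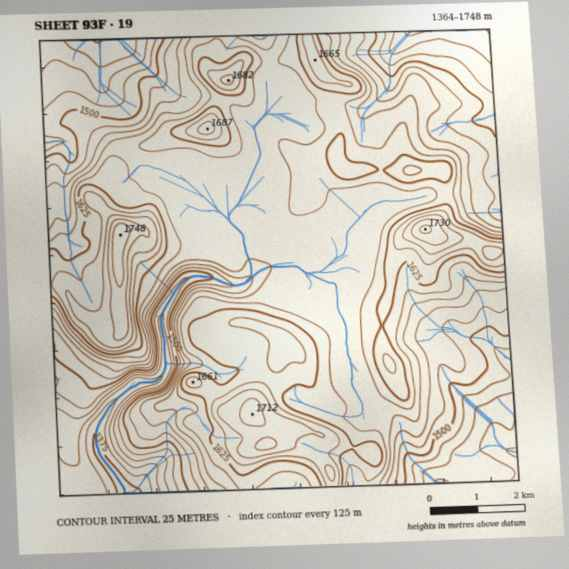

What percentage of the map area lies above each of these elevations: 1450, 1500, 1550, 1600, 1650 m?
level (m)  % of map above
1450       91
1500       81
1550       68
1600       37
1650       11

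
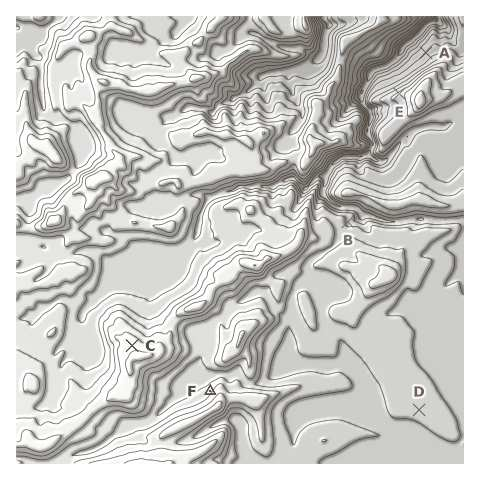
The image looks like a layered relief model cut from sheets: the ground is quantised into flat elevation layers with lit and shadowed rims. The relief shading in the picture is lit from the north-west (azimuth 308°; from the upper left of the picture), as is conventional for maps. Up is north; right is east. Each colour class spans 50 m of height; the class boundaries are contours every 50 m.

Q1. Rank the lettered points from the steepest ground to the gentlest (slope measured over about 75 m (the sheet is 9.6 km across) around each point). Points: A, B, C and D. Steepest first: A B C D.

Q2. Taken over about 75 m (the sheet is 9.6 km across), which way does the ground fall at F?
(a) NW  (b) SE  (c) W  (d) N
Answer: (a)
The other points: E NW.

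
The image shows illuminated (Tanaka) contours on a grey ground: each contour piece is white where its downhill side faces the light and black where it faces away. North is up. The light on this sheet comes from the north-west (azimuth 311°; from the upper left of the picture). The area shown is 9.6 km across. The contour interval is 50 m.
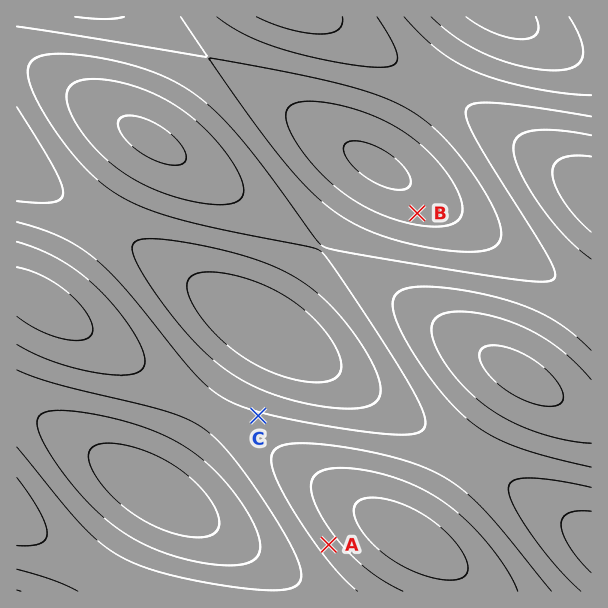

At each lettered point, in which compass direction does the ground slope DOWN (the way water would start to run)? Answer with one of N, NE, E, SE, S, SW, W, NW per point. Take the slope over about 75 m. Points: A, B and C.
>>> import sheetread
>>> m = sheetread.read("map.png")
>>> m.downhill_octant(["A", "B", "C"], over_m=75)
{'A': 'SW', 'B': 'N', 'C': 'N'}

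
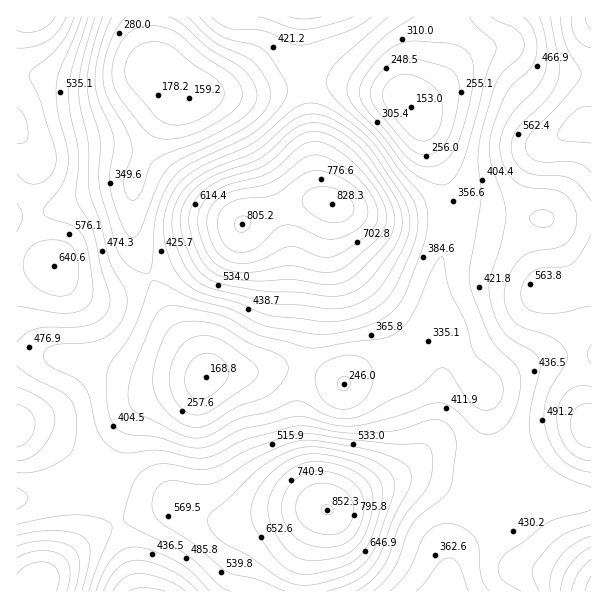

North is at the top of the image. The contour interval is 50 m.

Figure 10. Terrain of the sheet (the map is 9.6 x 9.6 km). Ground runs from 150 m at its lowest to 850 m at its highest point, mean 470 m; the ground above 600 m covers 16.5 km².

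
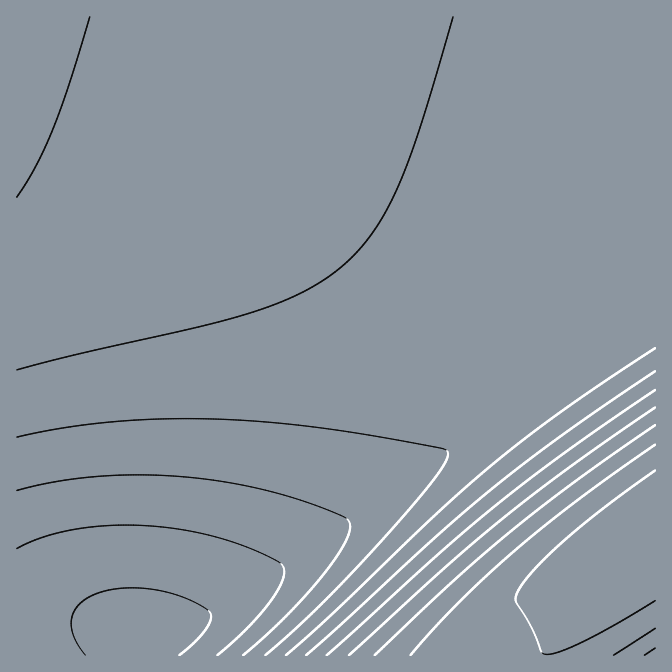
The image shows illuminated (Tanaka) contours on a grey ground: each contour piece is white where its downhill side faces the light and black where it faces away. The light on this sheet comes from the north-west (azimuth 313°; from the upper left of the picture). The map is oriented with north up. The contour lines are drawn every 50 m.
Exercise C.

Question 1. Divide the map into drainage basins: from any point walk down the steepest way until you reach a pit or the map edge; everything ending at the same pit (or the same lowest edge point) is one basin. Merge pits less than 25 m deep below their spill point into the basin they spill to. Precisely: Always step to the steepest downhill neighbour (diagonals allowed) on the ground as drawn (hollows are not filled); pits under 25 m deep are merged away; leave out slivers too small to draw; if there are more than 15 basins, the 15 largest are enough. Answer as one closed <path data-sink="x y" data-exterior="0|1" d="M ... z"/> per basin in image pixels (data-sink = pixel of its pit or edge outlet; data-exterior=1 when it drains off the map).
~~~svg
<path data-sink="150 644" data-exterior="0" d="M655 16l-639 1 1 639 531-1 0-5 27-24 28-28 6-10 12-28 5-33 30-22z"/><path data-sink="655 655" data-exterior="1" d="M655 506l-29 21-5 33-12 28-6 10-17 17-38 35 1 6 107-1z"/>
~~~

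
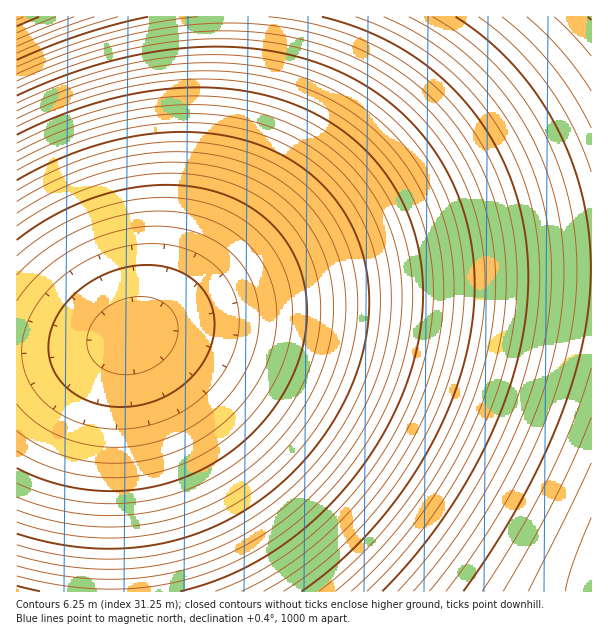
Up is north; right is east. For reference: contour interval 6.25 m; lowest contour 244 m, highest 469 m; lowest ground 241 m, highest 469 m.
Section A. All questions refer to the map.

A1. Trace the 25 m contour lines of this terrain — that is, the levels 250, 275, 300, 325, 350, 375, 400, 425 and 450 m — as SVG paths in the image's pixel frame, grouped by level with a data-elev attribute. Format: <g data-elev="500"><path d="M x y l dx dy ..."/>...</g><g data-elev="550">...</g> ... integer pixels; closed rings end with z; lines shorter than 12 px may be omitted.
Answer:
<g data-elev="250"><path d="M114 407l-17-3-16-6-13-9-11-12-6-14-3-15 2-15 6-15 10-15 13-13 16-11 18-8 19-5 18-1 17 2 16 6 11 7 8 8 7 11 4 10 2 12-1 12-3 12-5 12-15 21-11 9-12 8-13 6-14 4z"/></g><g data-elev="275"><path d="M17 256l19-16 22-13 22-11 24-9 24-6 24-3 22 0 23 3 21 6 18 8 16 11 14 14 12 17 8 18 5 19 2 20-2 21-5 21-9 21-11 20-15 19-17 16-18 14-21 12-21 9-22 7-23 3-24 1-24-3-22-5-23-9-19-10"/></g><g data-elev="300"><path d="M17 201l27-15 29-13 29-10 29-7 28-4 29 0 25 3 26 6 24 10 21 12 18 15 16 18 12 20 9 22 5 24 2 24-2 26-6 27-9 25-14 26-16 24-20 22-21 19-24 17-25 13-26 10-27 8-27 3-28 1-29-3-28-5-27-9"/></g><g data-elev="325"><path d="M17 161l33-16 33-13 34-10 33-6 32-2 31 1 30 4 29 8 25 12 24 15 21 19 18 21 14 24 9 25 6 27 2 29-2 30-6 31-11 30-15 31-19 29-21 27-24 23-27 21-27 16-29 14-30 9-31 7-32 2-33-1-33-4-34-9"/></g><g data-elev="350"><path d="M17 127l31-15 32-12 31-9 32-7 30-4 30-1 28 1 29 5 27 7 24 9 23 12 22 15 18 16 17 20 15 21 11 22 9 26 5 25 2 27 0 29-5 28-7 29-10 28-13 28-16 28-19 26-21 25-23 22-25 21-25 17-26 14-28 11"/></g><g data-elev="375"><path d="M17 96l33-15 33-12 33-9 33-7 31-5 32-1 30 1 28 3 29 6 25 8 26 12 22 13 21 15 19 18 17 21 15 21 12 24 8 24 7 27 3 27 1 29-3 28-5 29-9 30-11 30-15 30-16 28-20 29-22 27-23 24-24 21-25 19"/></g><g data-elev="400"><path d="M17 67l46-19 45-15 45-10 45-6"/><path d="M269 17l46 7 42 14 39 19 35 26 30 31 23 35 18 40 11 42 4 44-3 45-9 46-16 48-23 48-29 47-33 44-37 38"/></g><g data-elev="425"><path d="M17 40l57-23"/><path d="M409 17l32 18 30 24 26 27 22 30 18 33 14 36 9 37 4 39-1 39-6 39-11 42-15 42-19 44-25 43-27 42-31 39"/></g><g data-elev="450"><path d="M591 417l-17 41-20 42-51 91"/><path d="M502 17l26 22 25 27 21 30 17 32"/></g>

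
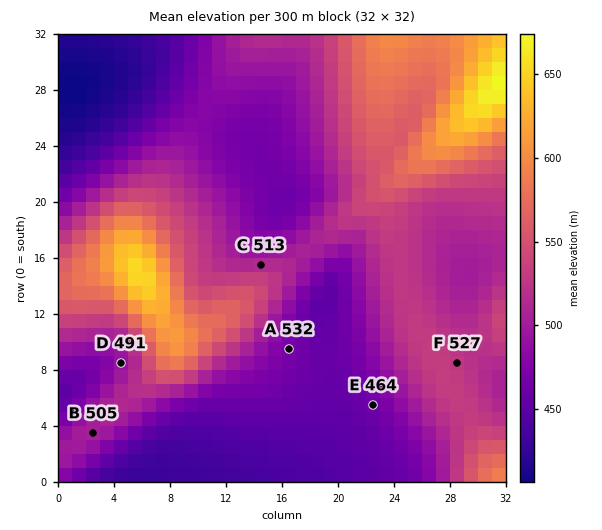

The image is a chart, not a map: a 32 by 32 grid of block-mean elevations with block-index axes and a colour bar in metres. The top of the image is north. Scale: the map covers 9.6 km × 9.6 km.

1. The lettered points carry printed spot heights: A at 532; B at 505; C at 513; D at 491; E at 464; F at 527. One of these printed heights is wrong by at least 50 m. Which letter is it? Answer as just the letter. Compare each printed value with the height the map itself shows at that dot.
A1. A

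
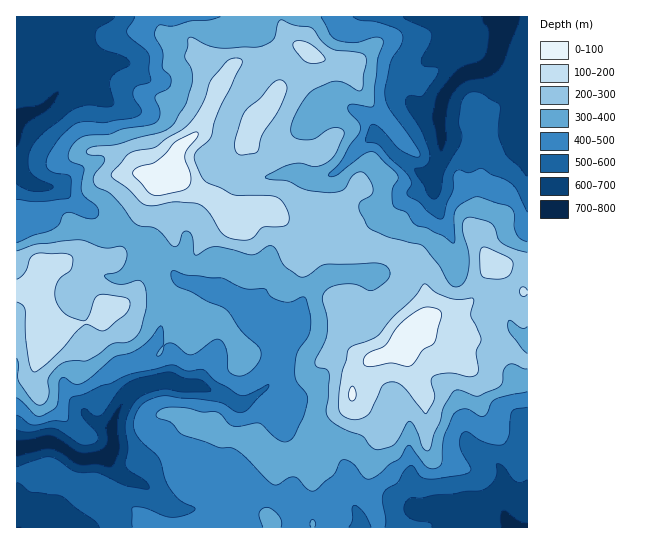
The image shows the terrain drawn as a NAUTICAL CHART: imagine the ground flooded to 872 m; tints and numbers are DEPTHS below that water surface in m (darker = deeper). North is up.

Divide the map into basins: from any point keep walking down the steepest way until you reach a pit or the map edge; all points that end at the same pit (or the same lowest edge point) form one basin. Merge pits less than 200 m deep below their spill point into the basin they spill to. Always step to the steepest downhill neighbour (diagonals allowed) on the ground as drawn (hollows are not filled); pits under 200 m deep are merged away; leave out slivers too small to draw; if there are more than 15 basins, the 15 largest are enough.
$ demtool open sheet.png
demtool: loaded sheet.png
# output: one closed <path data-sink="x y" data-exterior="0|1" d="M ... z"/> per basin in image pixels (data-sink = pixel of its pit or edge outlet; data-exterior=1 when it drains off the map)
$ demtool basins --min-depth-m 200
<path data-sink="17 449" data-exterior="1" d="M177 177l-24 12-13 29-15 20-10 22-10 1-28-4-23 6-13 6-5 21 5 15 2 17 4 13-14 36-3 4-14 2 1 151 254 0 1-5-4-6 0-7 7-16 1-15-3-18-2-4 7 2 21-3 12 1 25-36 13-15 3-5 0-15 4-13 14-13 32-12 6-10 19-20-3-39-5-17-8-6-9-4-19-3-46 2-19-15-25-4-20-23-6-2-12 0-8 4-8 9-24-21-20-8z"/><path data-sink="506 17" data-exterior="1" d="M527 16l-245 0-1 7 7 14 7 7 16 9-20 26-14 10-1-11-14-15-7-3-9 0-13 5-14 21-18 41-22 22-4 9 1 19 19 14 20 8 24 21 8-9 8-4 12 0 6 2 20 23 25 4 19 15 46-2 19 3 9 4 9 9 7 33 0 20-10 13 6 2 10 10 9 5 8-1 13-7 23 0 21 8 15 12 5 1z"/><path data-sink="17 119" data-exterior="1" d="M281 16l-265 1 1 274 18-3 6-19 13-6 23-6 28 4 8 0 4-3 8-20 15-20 13-29 23-12-1-19 4-9 22-22 18-41 14-21 13-5 13 1 7 4 7 9 4 7 1 7 13-9 20-26-16-9-7-7-5-10z"/><path data-sink="514 527" data-exterior="1" d="M419 331l-4 0-13 17-32 12-14 13-3 5-1 23-3 5-13 15-25 36-12-1-10 3-17-1 4 29-8 23 0 7 5 11 255-1 0-165-6-2-15-12-21-8-23 0-13 7-8 1z"/>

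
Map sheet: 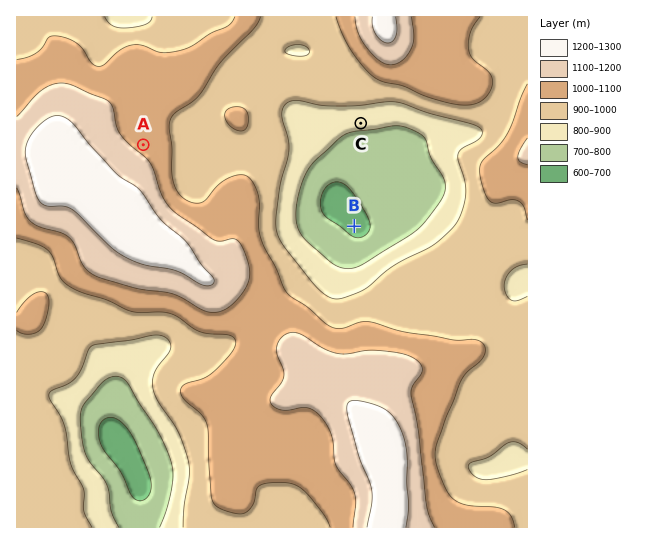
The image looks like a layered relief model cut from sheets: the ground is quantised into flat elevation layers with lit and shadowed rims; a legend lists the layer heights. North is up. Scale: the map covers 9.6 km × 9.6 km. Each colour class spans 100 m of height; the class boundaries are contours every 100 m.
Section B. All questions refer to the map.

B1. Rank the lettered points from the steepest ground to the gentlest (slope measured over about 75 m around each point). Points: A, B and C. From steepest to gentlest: C A B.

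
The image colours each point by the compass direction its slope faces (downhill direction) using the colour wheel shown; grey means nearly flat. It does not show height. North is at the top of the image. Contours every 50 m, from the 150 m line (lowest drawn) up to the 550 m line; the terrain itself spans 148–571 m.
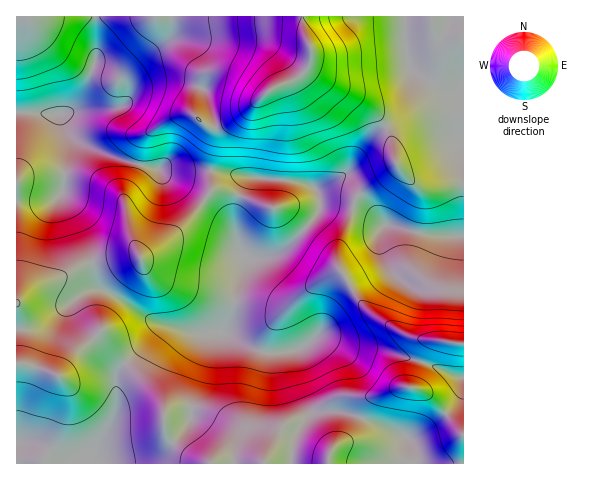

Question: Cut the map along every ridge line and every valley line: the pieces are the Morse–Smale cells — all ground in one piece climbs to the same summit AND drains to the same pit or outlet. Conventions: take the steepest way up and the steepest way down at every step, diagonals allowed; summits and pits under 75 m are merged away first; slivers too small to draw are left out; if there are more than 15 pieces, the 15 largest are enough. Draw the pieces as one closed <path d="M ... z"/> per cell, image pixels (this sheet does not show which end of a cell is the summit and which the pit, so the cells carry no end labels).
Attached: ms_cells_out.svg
<path d="M67 130l1 20-6 44-7 5-9 3-30 0 1 262 397-1-2-17-6-9-21-10-39-14-32-1-5-6-8-20-5-33 20-16 6-1 28 10 40 6 73 26 0-142-22 0-24-3-33-8-15-13-13-6-35-3-2 7-5 10-28 28-14 8-23 3-10-11-5-20 3-25 7-18 5-8-43-7-40 1-35-8-53-21z"/><path d="M463 16l-446 0-1 185 30 1 9-3 7-5 6-44 0-12-4-12 3 6 11 10 53 21 35 8 40-1 43 7-9 16-6 22 0 13 5 20 10 11 23-3 14-8 28-28 5-10 2-7 35 3 13 6 15 13 33 8 24 3 22 0z"/><path d="M322 336l-6 1-20 16 5 33 8 20 5 6 32 1 39 14 21 10 6 9 2 18 50-1-1-85-73-26-40-6z"/>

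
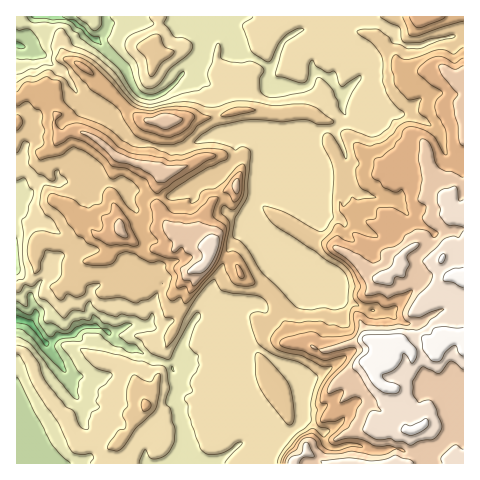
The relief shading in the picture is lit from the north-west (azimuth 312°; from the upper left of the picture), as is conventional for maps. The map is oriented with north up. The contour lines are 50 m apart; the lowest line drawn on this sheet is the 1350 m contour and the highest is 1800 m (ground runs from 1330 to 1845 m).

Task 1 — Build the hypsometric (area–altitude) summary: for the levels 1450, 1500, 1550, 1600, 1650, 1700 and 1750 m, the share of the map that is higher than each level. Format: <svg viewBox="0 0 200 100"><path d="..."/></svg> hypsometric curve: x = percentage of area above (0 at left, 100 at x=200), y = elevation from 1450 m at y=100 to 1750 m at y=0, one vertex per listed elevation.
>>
<svg viewBox="0 0 200 100"><path d="M191 100l-21-17-61-16-35-17-23-17-19-16-17-17"/></svg>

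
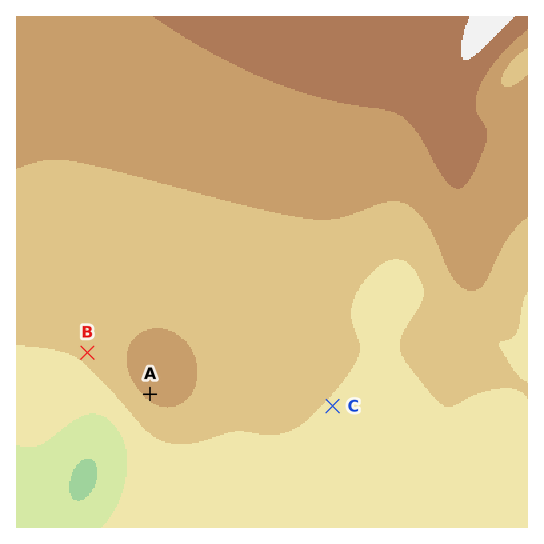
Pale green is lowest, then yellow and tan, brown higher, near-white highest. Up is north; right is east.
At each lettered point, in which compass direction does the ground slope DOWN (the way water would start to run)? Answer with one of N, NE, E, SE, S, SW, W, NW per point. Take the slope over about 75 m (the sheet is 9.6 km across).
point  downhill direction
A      SW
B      SW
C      SE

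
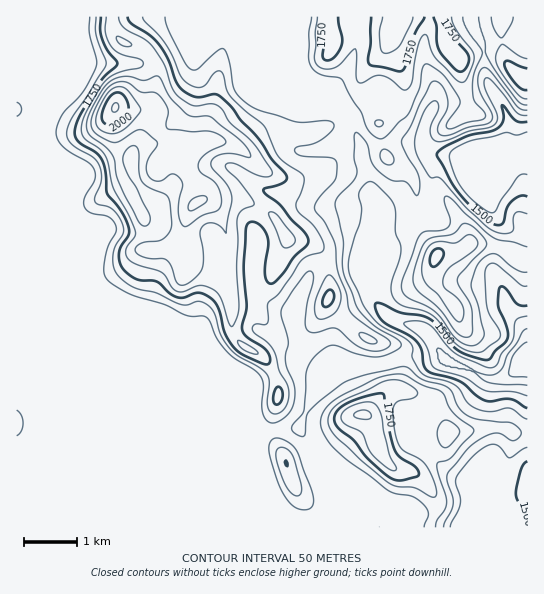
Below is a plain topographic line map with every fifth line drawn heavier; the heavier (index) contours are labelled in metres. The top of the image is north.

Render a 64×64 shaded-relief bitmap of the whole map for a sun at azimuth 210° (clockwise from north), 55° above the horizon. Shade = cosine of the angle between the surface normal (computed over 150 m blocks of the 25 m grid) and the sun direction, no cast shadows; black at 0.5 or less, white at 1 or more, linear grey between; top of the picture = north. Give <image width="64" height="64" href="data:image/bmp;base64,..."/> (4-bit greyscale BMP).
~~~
<image width="64" height="64" href="data:image/bmp;base64,Qk12CAAAAAAAAHYAAAAoAAAAQAAAAEAAAAABAAQAAAAAAAAIAAATCwAAEwsAABAAAAAAAAAAAAAAABEREQAiIiIAMzMzAERERABVVVUAZmZmAHd3dwCIiIgAmZmZAKqqqgC7u7sAzMzMAN3d3QDu7u4A////AKqqqqqqqqqqqqqqqqqqqqqqqqqaqZmZmaqpmIqqqqqpqqqqqqqqqqqqqqqqqqqqqqqrqpmpmZmZqqqpiZqqqqmqqqqqqqqqqqqqqqqqqqqqqsypmamZmZqqvLh3maq6maqqqqqqqqqqqqqqqqqqqqqs3JiJqZmqq8zdplaJq7qIqqqqqqqqqqqqqqqqqqqqqr3Zd4mpmavd3dyENomruYmqqqqqqqqqqqqqqqqqqqqqzbZXmqmaze7dyUNXmqupmaqqqqqqqqqqqqqqqqqqqqrNlFiaqrzu7buVRomqqqmIqqqqqqqqqqqqqqqqqqqqq9xjaaq73u7Zd1RpqaqqqZmqqqqqqqqqqqqqqqqqqqqryUR5q83e7ZVERqupqqqqqqqqqqqqqqqqqqqqqqqqqqulJYq83e7bYzRpvKmqu8y7qqqqqqqqqqqqqqqqqqqqqnM2m83d3bhCWJrMqaq8zLupqqqqqqqqqqqqqqqqqqqpdWirze7cpzOKqrupmrzLqpmaqqqqqqqqqqqqqqqqqqqpmqvN7dynNZqqqXZniamHiZqqqqqqqqqqqqqqqqqqrMqqqrvMy5U2mqqYUzRWd2SJmqqqqqqqqqqqqqqqqqq92pmZl3eIZEeqqqdDRVVmRJmqqqqqqqqqqqqqqqqqqrzJeJmGQjNFeru7p0RVVVREmqqqqqqqqqqqqqqqqqqquqdXiYZTIkaaupl1RFREQzSqqqqqqqqqqqqqqqqqqqq7lUeJmHZERnh1QyEiM0RDNKqqqqqqqqqqqqqqqqqqqsyER4mZh2VDMzEAAAAkeXVEqqqqqqqqqqqqqqqqqqq97XRomamYh2QzMhAAFHrcl2aqqqqqqqqqqqqqqqqqrO/rVomaqqqqqodUQzaL3uuGiaqqqqqqqqqqqqqqqqrf/qVHmqqqvN3cupdUau/+yYeZqqqqqqqqqqqqqqqqrO7HM2iZqqvN7typdTSd/+26mIiqqqqqqqqqqqqqqqq+7FI2iZq7u83clTIRJs7/2pqXeKqqqqqqqqqqqqqqqs3YRomYmrzMzKYQAAN77u6oiGV5qqqqqqqqqqqqqqqrzMl5qYeavMy6YQAVit7+7IZmVYqqqqqqqqqqqqqrzMzdyXmoeJq8y6dBFJze7/7aZVVYvKqqqqqqqqqqq83tze3IeJiJmqvKhTJazu7v7bdUVnrMqqqqqqqqqrzN7uzO7bdnmqmqqqlkNIvN3e7bhTRnm8yqqqqqqqq83d3u7N7cpmirqZqplzImm7zN3clkVnebzKqqqqqqq97t3d3czMuWabupmqqFETiqurzMuHZ4eKzMqqqqqpqs3tzN3cuqqpZpu6mZqpUiaaqqqsypmZh5zd2qqqqpmqvd3d3cupmqlnmrqpm7pjSKqqqZrLqqmJve3aqqqqqqq7zd3My5iZqWeaqqmrynVoqqqqmaqaqprN3Kqqqqqqqqqru6u6mImpd5qruqu5ZWiqqqqpiHiqqryoaqqqqqqqqHiYiaqIialnmru6mYdmeKqqu6hkRomHd1VaqqqqqqqpiamJmpiaqWebzKdmZVZ5qqq7qVI1d0IjV4qqqqqqqqvMy5qrqqu4Z6zLhVVVZ4maqrupZWiFABSKqqqqqqq7zd3JmrzLvLh5vMlUVVZ4iZmqqqmIq4IASKqaqqqqq83e7aiau7u7qIq7lkVnd4iJmau6qZrLQAN5mHqqqqqrzd7siKu7qqqHmphlaIiJmZiJq7u5m7cAJpmHeqqqqqqr3tqKvLqZmGaIdniamZmqmZq8u7mbkgJ5mYiKqqqqqprNuJzcupmGVWZ5u6qZmqqpq8zLuYlQJpqpmIqqqqqqqsyovdu7qXVFaLzKmIiZqpms3cund0JZqqqZiqqqqqrMzJm8uruoZVeb3JZVaJmZiKzcuoVmRImqqqmKqqqqrN3bmrqZu5iHm83IQjVniIiIrNuYZGZWmqqqqYqqqqve7tuqupmqmqq824QjV4iIiIisuXZViImqqqqpmqqqve7/7Lu6qZmaq7unQjaJqqmYibuod2eru7u6qqqpqqrN3v/su8uqmIiJh1MjaJqqqqmazbmYic3cvMzLu7qqqru87uy7y6mYd3ZTI0V4mZmamZrdyqmJvNy83cu8yqqqqZq93Kq7qYd2ZkREVnd4iIiIm8ypmompq8zcqLzamqqZh4rLmaqZhmZmVURFVnd3d3isuXiaiKmJq7hFvumZqpl2V6p3iYdURVVUMjVneImYmbypiaqIqqqZcxff+JqqqYZEZ0RnZDM0VUMjaJmZqqqqzKmqu5iby7liS+/5qqqqmFMzI1ZkMzRmZDeaqqqqqqvMuqvLmJvMyVOe7uqqqqqpdCETVmQzRnh1aaqqqqqrzMu7vduHnN3YRt7uyqqqqqqWMSNndSNXmHV5qqqqq97cu7zd2net7tha7uuaqqqqqqmHZ4mEJHiYdnmqqqqs7su7vN3JeL3ux2ztt1qqqqqqu8zMunMliZh3iaqqqqzMuqu8zLl4zu2la9t1Sqqqqqq97ty5QTaamYiZqqqqq7u5qqu7qHnN2lJauWVqqqqqqs3duXQSWJqpmZmqqqqru6iKq7uoecy2Inq6iIqqqqqqzMpkMiR5qqqZmaqqqqu7l3m7uqmJy4Qlm8uZmqqqqqq7t0MzV5mqqqmZqqqqqqqXiruqqYm7dFiry6maqqqqqrqnREV4mqqqqZmqqqqqqpeKu6qqmrpkaavLqZ"/>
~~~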